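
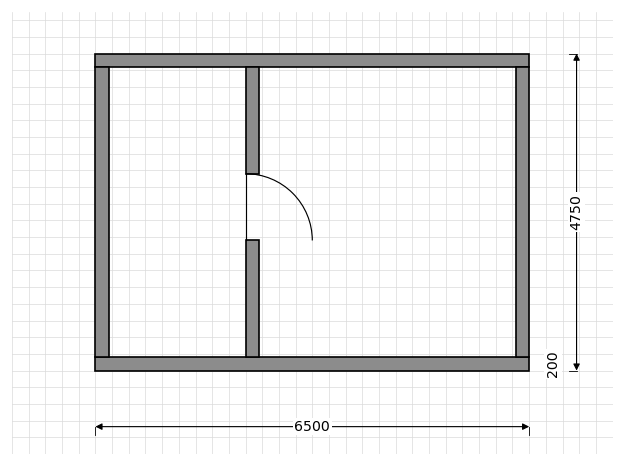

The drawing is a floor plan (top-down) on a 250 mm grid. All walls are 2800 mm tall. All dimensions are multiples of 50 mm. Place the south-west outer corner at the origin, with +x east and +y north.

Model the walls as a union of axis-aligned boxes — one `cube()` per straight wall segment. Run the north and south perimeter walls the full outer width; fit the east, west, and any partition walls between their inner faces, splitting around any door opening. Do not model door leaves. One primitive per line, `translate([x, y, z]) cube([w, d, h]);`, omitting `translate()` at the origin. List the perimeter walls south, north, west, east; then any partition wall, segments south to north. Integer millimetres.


cube([6500, 200, 2800]);
translate([0, 4550, 0]) cube([6500, 200, 2800]);
translate([0, 200, 0]) cube([200, 4350, 2800]);
translate([6300, 200, 0]) cube([200, 4350, 2800]);
translate([2250, 200, 0]) cube([200, 1750, 2800]);
translate([2250, 2950, 0]) cube([200, 1600, 2800]);


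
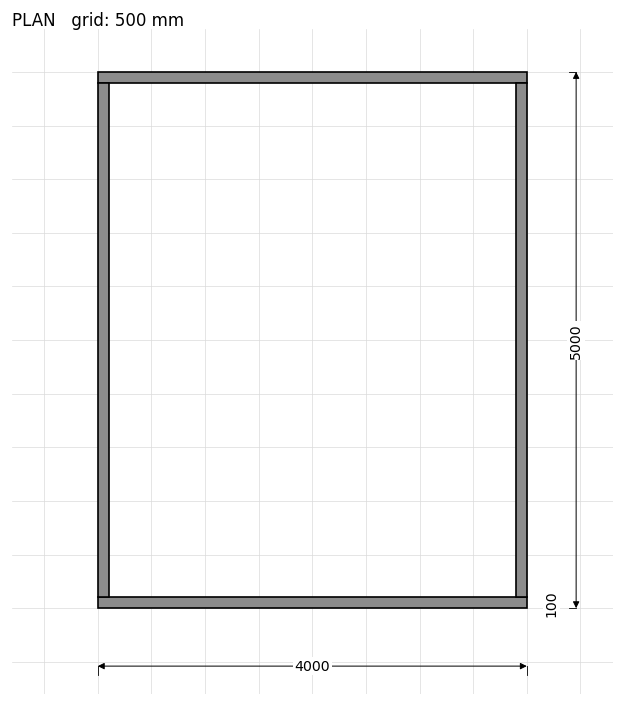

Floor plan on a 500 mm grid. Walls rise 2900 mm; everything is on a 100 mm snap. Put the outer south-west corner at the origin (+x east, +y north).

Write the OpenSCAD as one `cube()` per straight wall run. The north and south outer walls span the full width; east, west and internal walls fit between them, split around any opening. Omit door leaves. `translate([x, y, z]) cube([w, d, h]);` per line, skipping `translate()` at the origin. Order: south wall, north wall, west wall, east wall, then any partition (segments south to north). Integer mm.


cube([4000, 100, 2900]);
translate([0, 4900, 0]) cube([4000, 100, 2900]);
translate([0, 100, 0]) cube([100, 4800, 2900]);
translate([3900, 100, 0]) cube([100, 4800, 2900]);


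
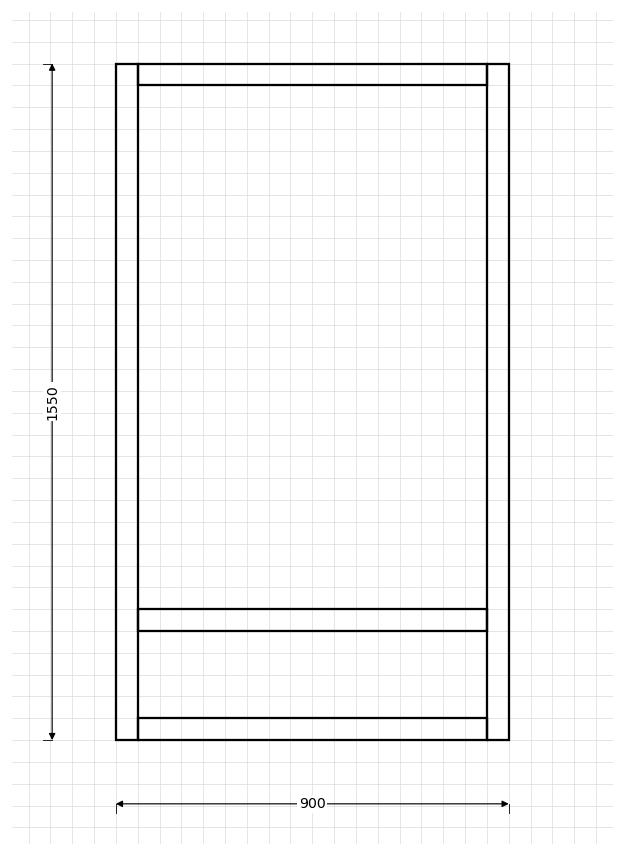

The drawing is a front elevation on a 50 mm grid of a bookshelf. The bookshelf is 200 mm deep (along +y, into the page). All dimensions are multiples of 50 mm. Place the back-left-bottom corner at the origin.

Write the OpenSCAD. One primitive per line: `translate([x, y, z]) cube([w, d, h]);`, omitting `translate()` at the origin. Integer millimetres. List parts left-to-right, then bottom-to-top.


cube([50, 200, 1550]);
translate([50, 0, 0]) cube([800, 200, 50]);
translate([50, 0, 250]) cube([800, 200, 50]);
translate([50, 0, 1500]) cube([800, 200, 50]);
translate([850, 0, 0]) cube([50, 200, 1550]);


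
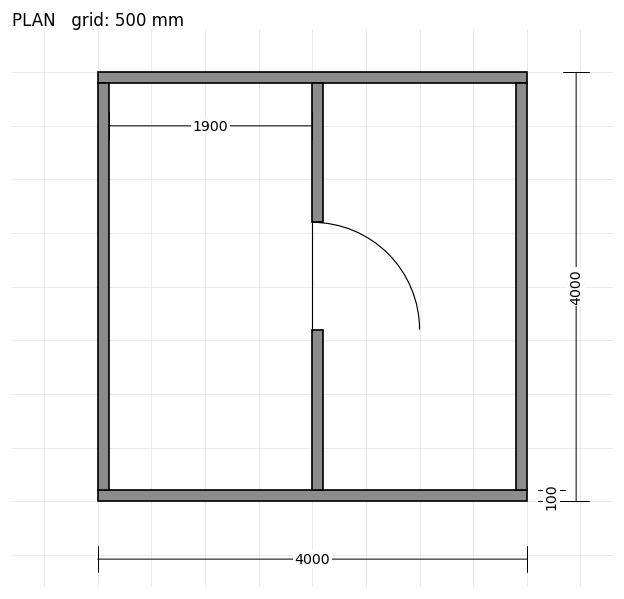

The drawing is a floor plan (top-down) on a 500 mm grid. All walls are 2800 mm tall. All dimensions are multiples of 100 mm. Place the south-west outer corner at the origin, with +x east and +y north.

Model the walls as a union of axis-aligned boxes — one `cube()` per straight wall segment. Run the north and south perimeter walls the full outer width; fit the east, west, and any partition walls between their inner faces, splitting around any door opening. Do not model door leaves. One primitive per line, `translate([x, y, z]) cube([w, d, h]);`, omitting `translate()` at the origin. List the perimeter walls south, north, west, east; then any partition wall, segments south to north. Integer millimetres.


cube([4000, 100, 2800]);
translate([0, 3900, 0]) cube([4000, 100, 2800]);
translate([0, 100, 0]) cube([100, 3800, 2800]);
translate([3900, 100, 0]) cube([100, 3800, 2800]);
translate([2000, 100, 0]) cube([100, 1500, 2800]);
translate([2000, 2600, 0]) cube([100, 1300, 2800]);


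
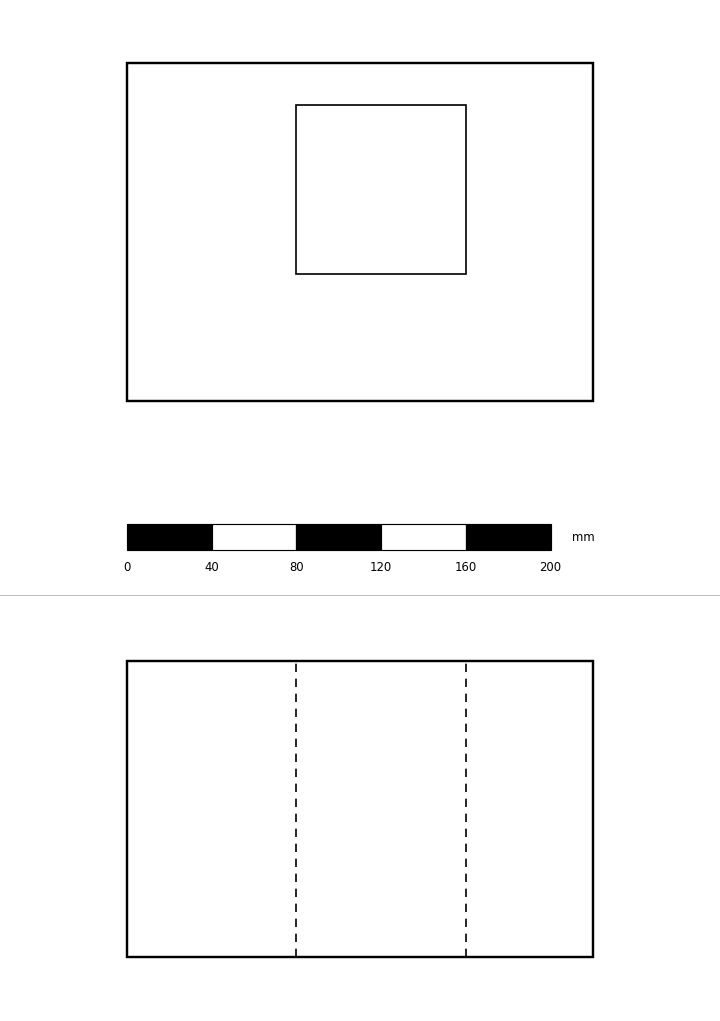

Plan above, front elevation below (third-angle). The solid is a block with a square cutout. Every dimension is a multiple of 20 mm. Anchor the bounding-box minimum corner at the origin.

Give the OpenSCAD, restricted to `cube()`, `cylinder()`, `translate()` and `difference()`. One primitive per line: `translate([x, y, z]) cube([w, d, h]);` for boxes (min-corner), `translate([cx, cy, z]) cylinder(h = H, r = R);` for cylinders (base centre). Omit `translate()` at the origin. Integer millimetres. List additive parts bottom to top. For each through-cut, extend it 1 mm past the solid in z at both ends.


difference() {
  cube([220, 160, 140]);
  translate([80, 60, -1]) cube([80, 80, 142]);
}


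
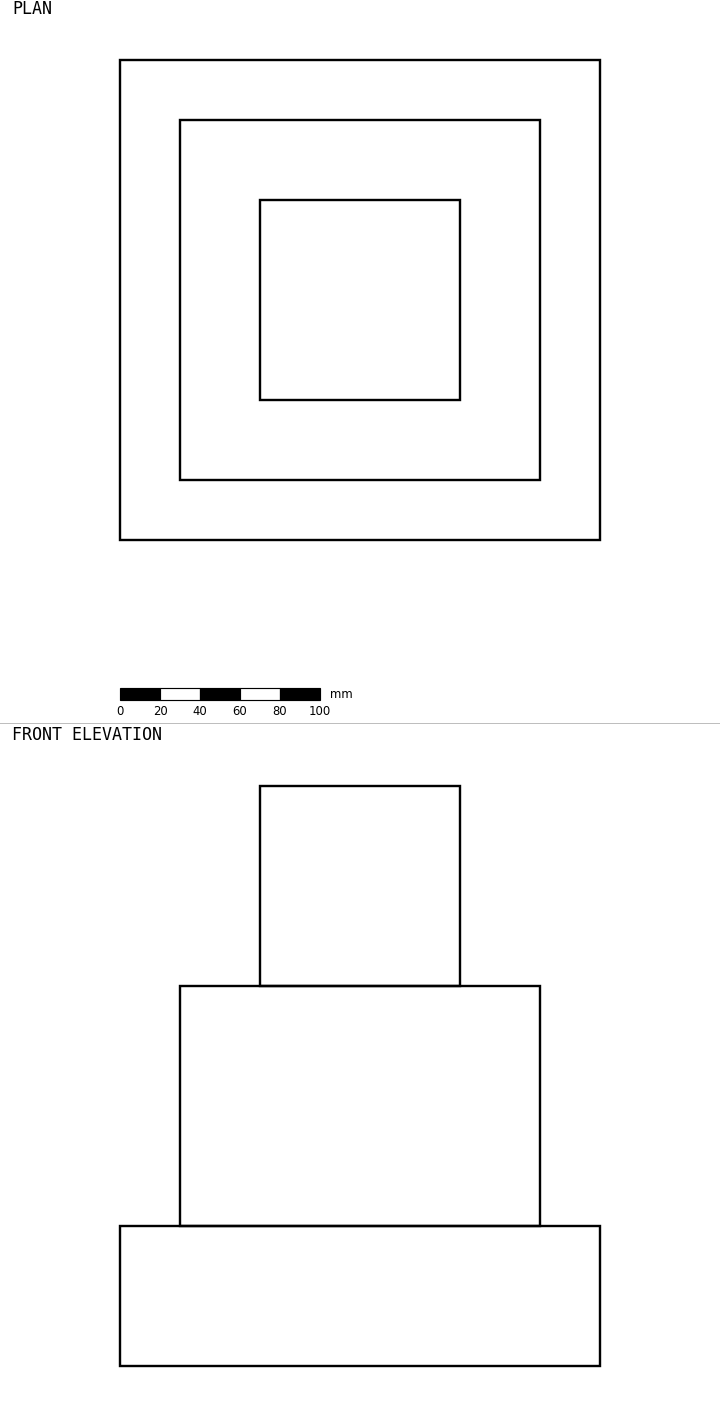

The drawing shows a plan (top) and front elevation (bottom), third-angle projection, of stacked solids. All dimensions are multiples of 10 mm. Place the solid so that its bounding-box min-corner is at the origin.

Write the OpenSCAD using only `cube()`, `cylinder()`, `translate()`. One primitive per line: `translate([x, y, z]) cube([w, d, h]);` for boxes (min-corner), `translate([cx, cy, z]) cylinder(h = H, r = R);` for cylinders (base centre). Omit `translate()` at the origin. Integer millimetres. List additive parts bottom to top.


cube([240, 240, 70]);
translate([30, 30, 70]) cube([180, 180, 120]);
translate([70, 70, 190]) cube([100, 100, 100]);


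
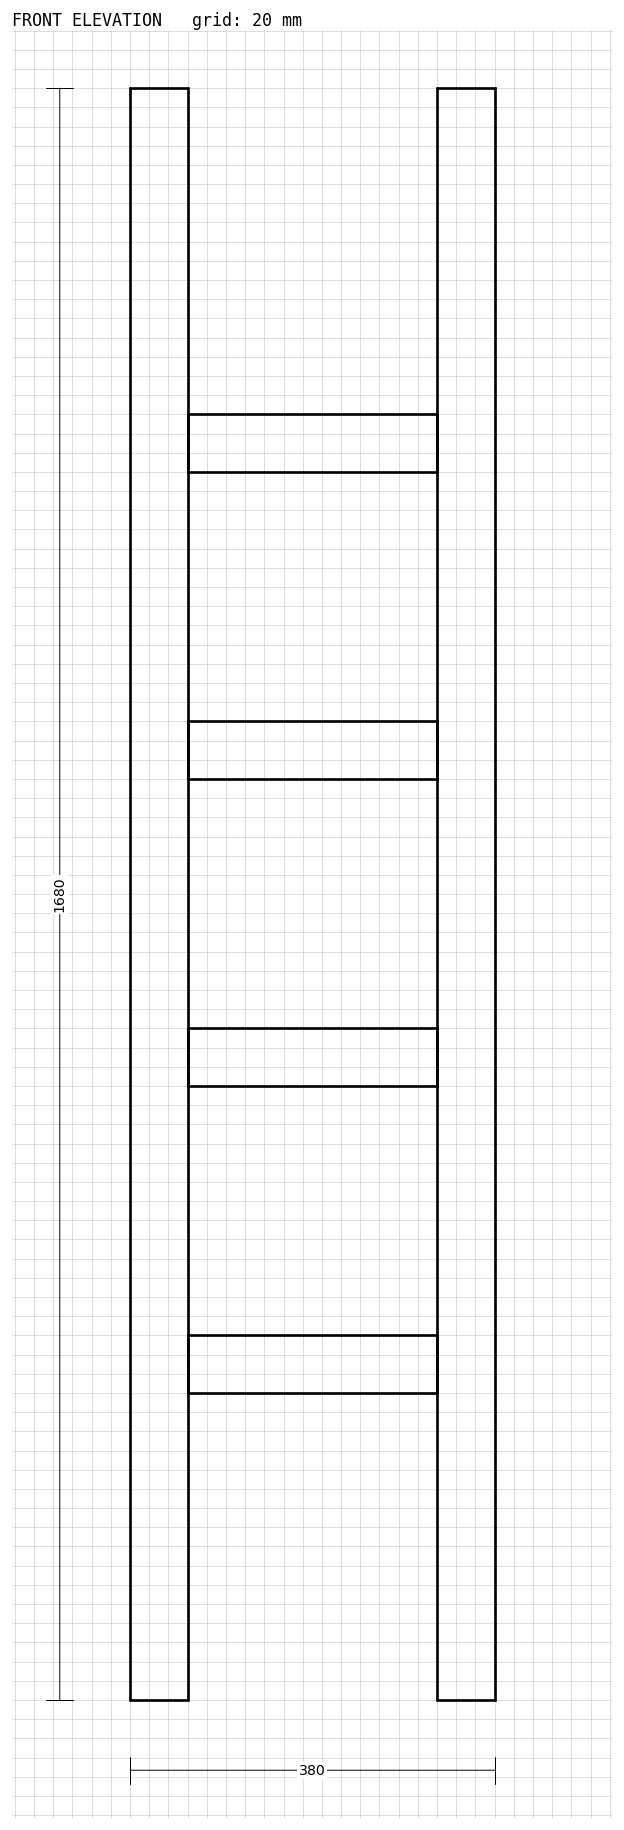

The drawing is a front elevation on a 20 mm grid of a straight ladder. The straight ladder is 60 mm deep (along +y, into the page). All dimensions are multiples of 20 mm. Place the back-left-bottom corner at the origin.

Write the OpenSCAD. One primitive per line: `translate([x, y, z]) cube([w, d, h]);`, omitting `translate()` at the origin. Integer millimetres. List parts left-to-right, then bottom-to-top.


cube([60, 60, 1680]);
translate([60, 0, 320]) cube([260, 60, 60]);
translate([60, 0, 640]) cube([260, 60, 60]);
translate([60, 0, 960]) cube([260, 60, 60]);
translate([60, 0, 1280]) cube([260, 60, 60]);
translate([320, 0, 0]) cube([60, 60, 1680]);


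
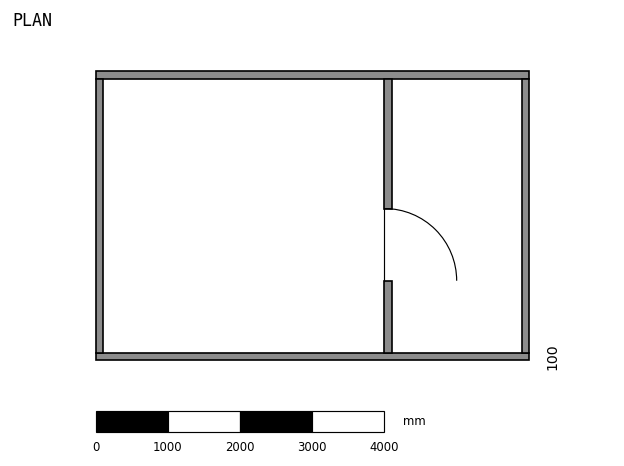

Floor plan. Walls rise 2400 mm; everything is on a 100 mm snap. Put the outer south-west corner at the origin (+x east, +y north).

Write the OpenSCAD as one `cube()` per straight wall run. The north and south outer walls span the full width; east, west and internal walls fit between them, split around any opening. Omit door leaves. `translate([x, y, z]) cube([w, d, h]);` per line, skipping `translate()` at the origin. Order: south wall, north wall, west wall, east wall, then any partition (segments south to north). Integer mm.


cube([6000, 100, 2400]);
translate([0, 3900, 0]) cube([6000, 100, 2400]);
translate([0, 100, 0]) cube([100, 3800, 2400]);
translate([5900, 100, 0]) cube([100, 3800, 2400]);
translate([4000, 100, 0]) cube([100, 1000, 2400]);
translate([4000, 2100, 0]) cube([100, 1800, 2400]);


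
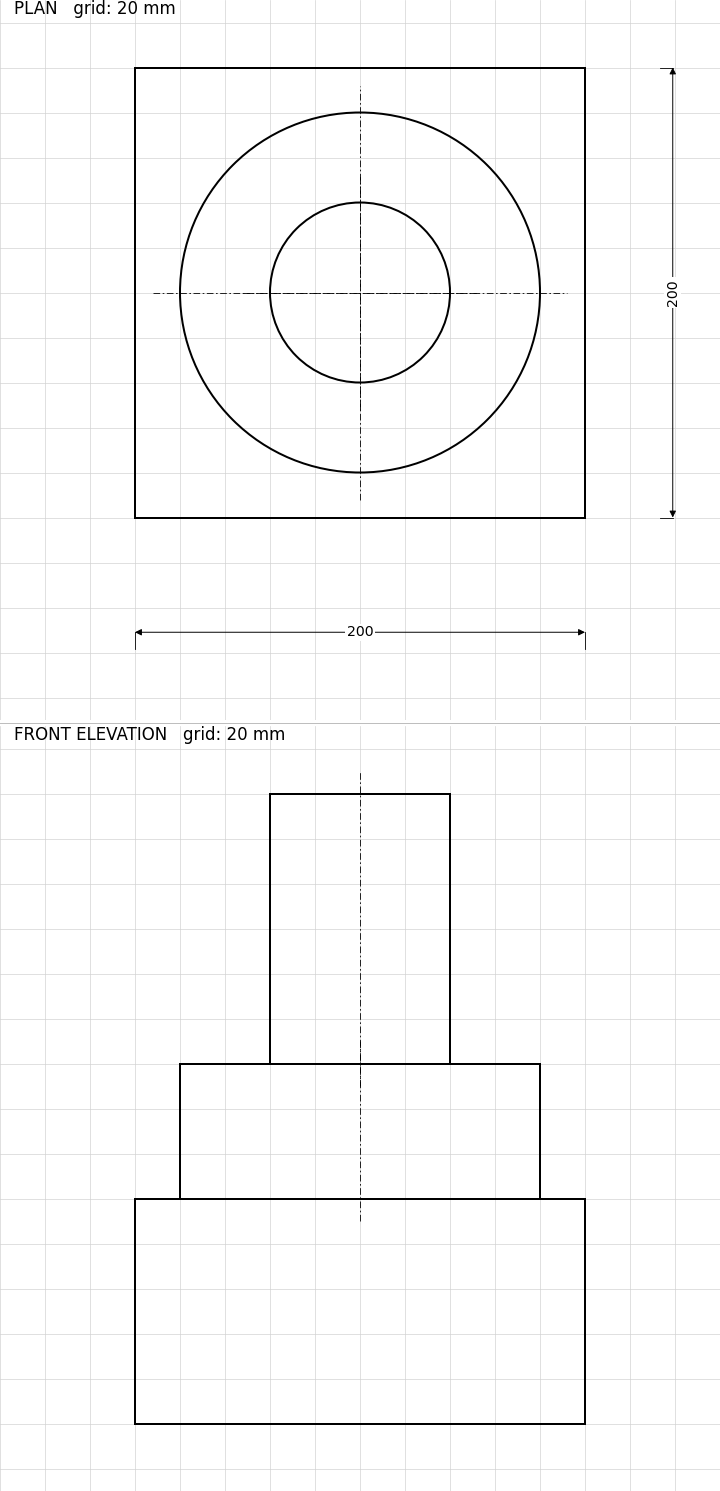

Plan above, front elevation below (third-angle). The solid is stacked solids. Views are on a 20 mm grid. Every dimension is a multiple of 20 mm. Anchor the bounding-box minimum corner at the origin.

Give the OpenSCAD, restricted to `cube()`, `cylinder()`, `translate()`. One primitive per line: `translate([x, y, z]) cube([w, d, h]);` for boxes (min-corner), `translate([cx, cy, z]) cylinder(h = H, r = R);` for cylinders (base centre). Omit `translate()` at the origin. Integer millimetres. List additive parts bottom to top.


cube([200, 200, 100]);
translate([100, 100, 100]) cylinder(h = 60, r = 80);
translate([100, 100, 160]) cylinder(h = 120, r = 40);


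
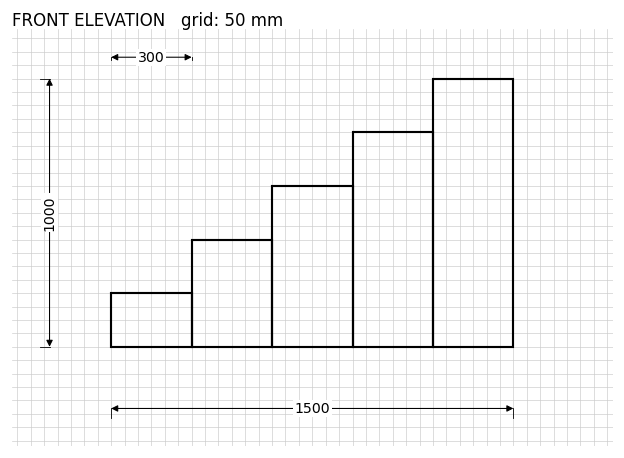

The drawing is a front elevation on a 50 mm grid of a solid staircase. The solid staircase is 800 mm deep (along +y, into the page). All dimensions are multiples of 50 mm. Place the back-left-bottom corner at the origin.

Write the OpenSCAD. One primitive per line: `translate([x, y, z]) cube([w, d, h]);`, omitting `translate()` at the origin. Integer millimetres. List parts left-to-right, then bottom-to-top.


cube([300, 800, 200]);
translate([300, 0, 0]) cube([300, 800, 400]);
translate([600, 0, 0]) cube([300, 800, 600]);
translate([900, 0, 0]) cube([300, 800, 800]);
translate([1200, 0, 0]) cube([300, 800, 1000]);


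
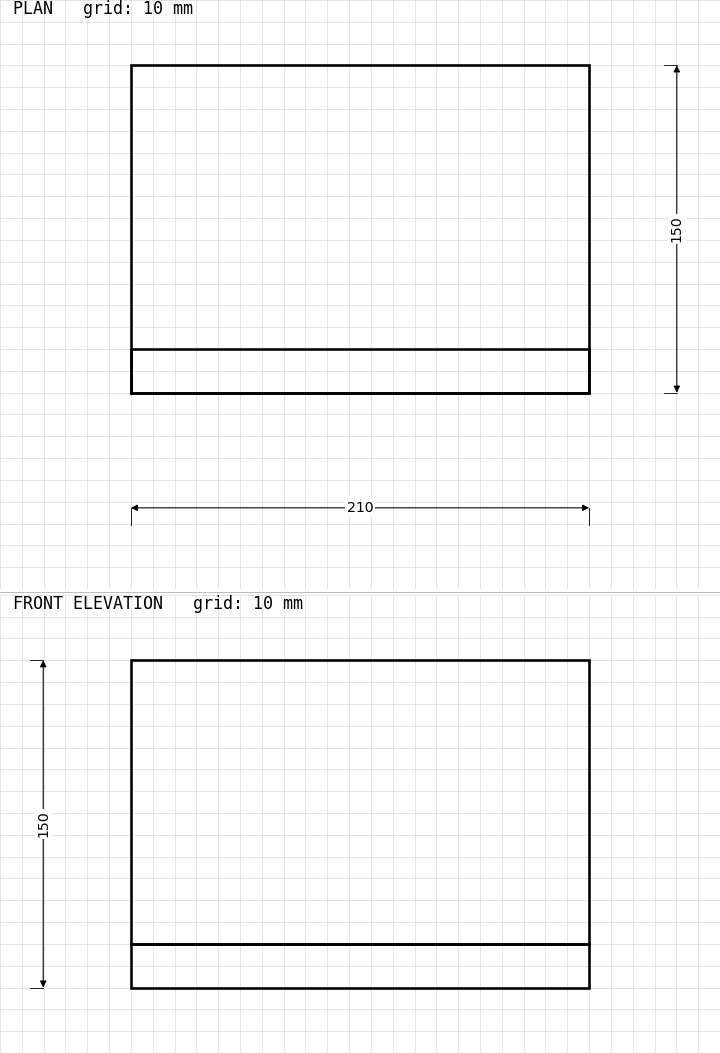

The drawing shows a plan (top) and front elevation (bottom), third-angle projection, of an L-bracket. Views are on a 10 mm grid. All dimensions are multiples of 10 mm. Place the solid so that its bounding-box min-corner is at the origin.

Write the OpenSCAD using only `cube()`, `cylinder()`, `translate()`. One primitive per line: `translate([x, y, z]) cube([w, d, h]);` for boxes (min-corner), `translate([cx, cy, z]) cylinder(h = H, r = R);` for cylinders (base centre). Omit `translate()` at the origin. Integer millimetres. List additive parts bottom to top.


cube([210, 150, 20]);
translate([0, 0, 20]) cube([210, 20, 130]);


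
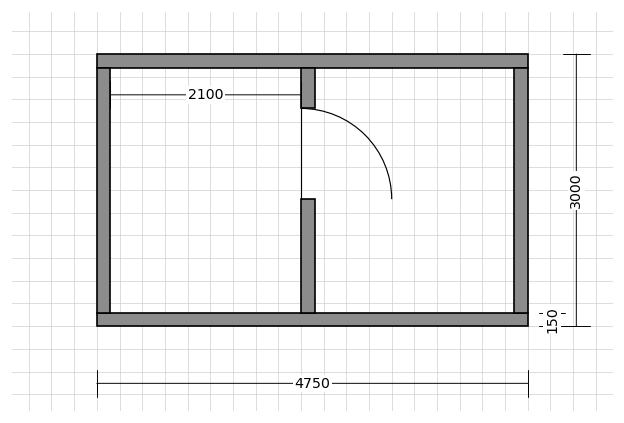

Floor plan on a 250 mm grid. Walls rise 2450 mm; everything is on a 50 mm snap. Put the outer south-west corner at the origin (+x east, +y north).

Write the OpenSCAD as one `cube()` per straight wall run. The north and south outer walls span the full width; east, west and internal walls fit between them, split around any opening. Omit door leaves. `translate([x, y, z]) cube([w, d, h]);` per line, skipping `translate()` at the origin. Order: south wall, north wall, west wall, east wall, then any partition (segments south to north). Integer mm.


cube([4750, 150, 2450]);
translate([0, 2850, 0]) cube([4750, 150, 2450]);
translate([0, 150, 0]) cube([150, 2700, 2450]);
translate([4600, 150, 0]) cube([150, 2700, 2450]);
translate([2250, 150, 0]) cube([150, 1250, 2450]);
translate([2250, 2400, 0]) cube([150, 450, 2450]);


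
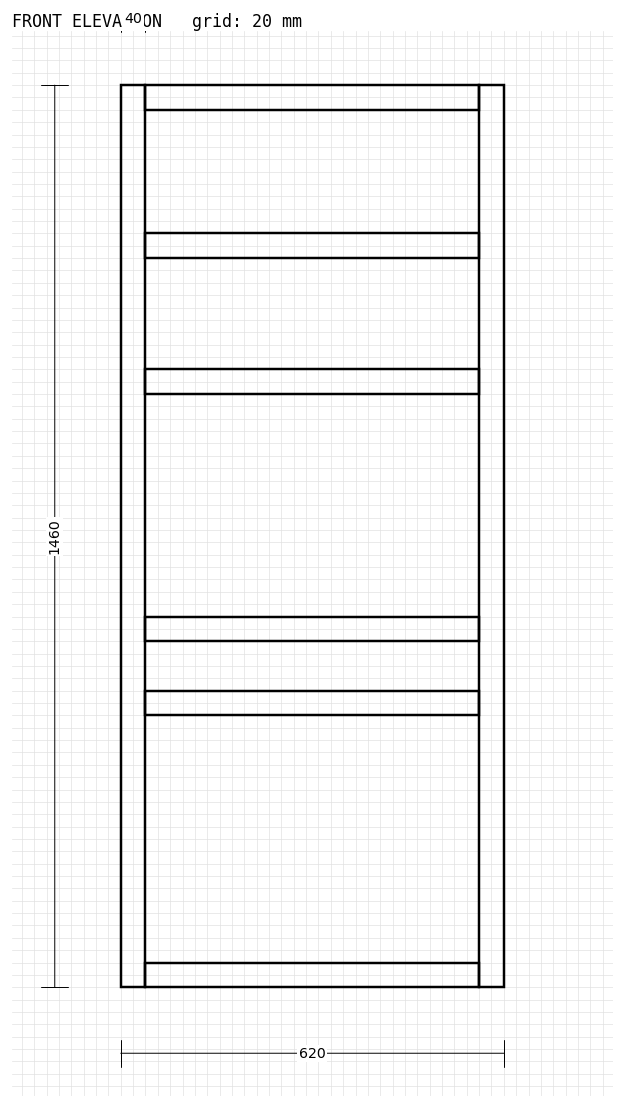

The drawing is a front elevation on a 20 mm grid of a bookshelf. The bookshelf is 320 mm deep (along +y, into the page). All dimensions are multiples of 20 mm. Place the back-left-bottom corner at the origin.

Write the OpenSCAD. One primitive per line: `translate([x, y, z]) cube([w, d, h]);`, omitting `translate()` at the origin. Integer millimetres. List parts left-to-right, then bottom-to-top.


cube([40, 320, 1460]);
translate([40, 0, 0]) cube([540, 320, 40]);
translate([40, 0, 440]) cube([540, 320, 40]);
translate([40, 0, 560]) cube([540, 320, 40]);
translate([40, 0, 960]) cube([540, 320, 40]);
translate([40, 0, 1180]) cube([540, 320, 40]);
translate([40, 0, 1420]) cube([540, 320, 40]);
translate([580, 0, 0]) cube([40, 320, 1460]);


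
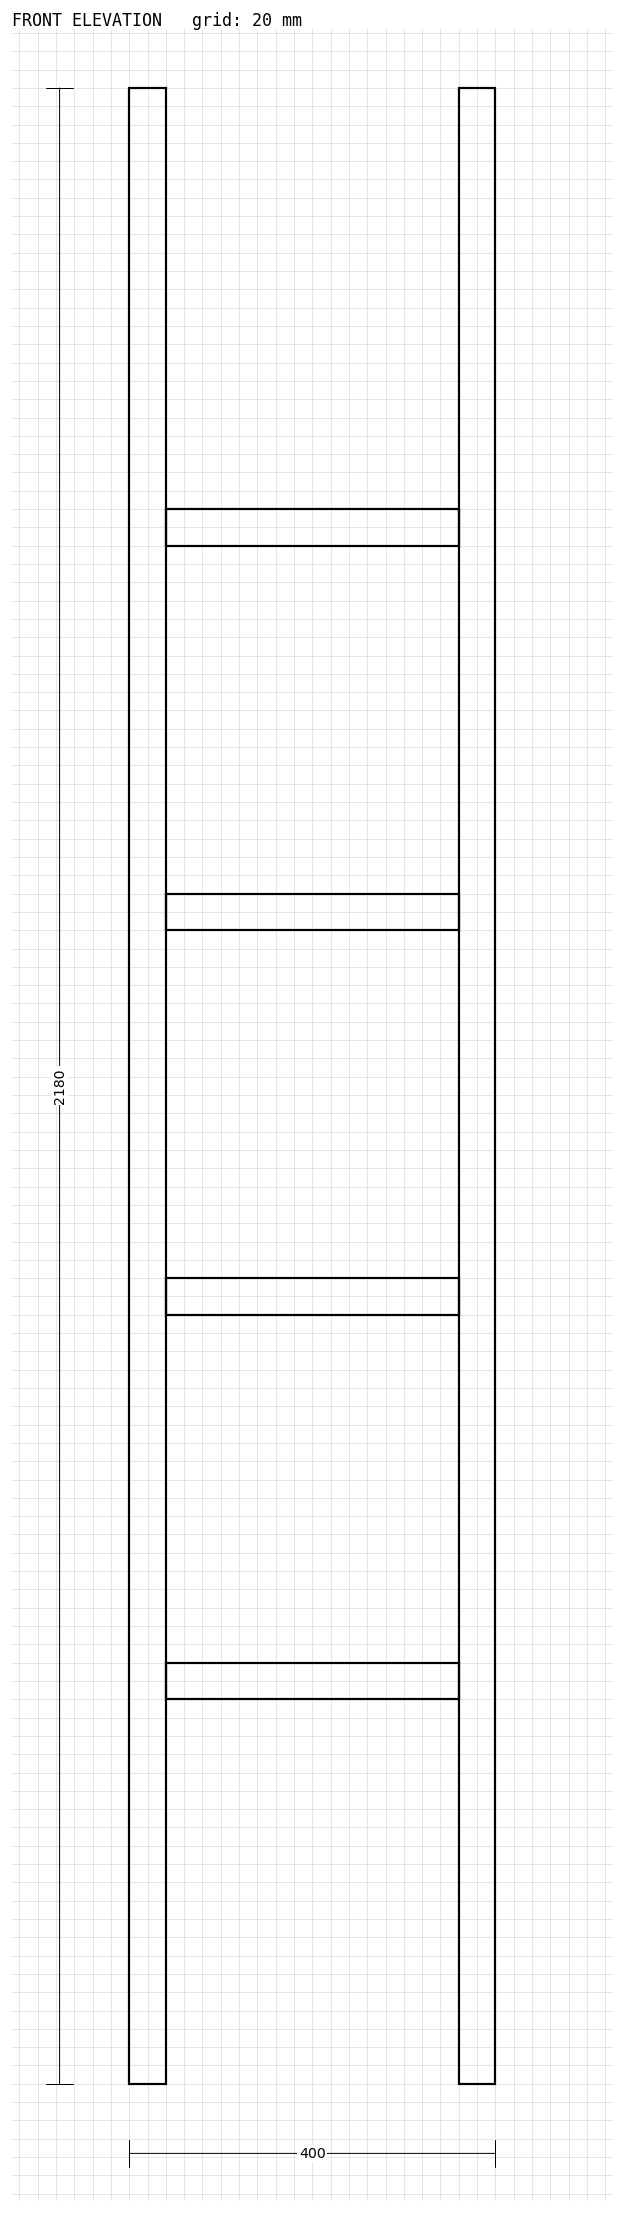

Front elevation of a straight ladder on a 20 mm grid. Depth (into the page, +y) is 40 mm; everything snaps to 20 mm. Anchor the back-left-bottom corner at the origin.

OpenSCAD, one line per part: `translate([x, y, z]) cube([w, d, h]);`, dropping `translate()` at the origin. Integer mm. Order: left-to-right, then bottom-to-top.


cube([40, 40, 2180]);
translate([40, 0, 420]) cube([320, 40, 40]);
translate([40, 0, 840]) cube([320, 40, 40]);
translate([40, 0, 1260]) cube([320, 40, 40]);
translate([40, 0, 1680]) cube([320, 40, 40]);
translate([360, 0, 0]) cube([40, 40, 2180]);


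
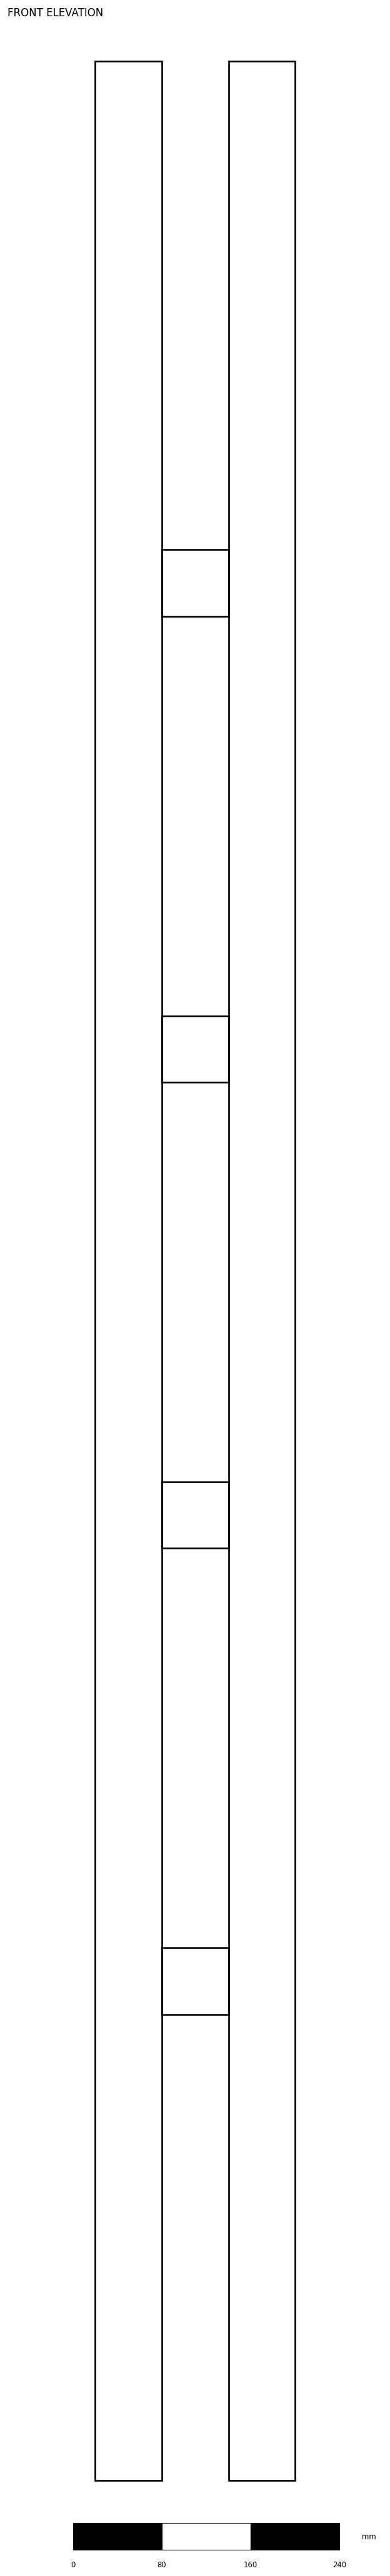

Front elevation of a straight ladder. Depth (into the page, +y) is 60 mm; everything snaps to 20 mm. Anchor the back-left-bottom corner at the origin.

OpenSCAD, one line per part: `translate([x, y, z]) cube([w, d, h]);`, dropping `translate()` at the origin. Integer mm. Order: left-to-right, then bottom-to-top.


cube([60, 60, 2180]);
translate([60, 0, 420]) cube([60, 60, 60]);
translate([60, 0, 840]) cube([60, 60, 60]);
translate([60, 0, 1260]) cube([60, 60, 60]);
translate([60, 0, 1680]) cube([60, 60, 60]);
translate([120, 0, 0]) cube([60, 60, 2180]);


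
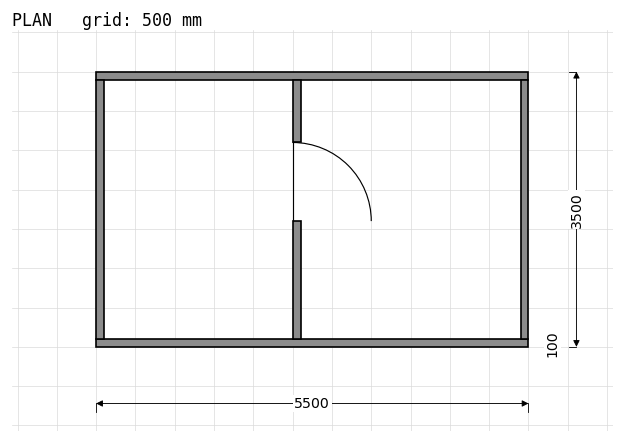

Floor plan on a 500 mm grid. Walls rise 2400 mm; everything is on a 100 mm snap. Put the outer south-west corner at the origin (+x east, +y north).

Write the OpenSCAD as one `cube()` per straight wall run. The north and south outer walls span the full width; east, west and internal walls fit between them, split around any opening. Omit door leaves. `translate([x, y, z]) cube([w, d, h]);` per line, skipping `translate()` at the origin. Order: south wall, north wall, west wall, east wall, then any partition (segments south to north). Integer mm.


cube([5500, 100, 2400]);
translate([0, 3400, 0]) cube([5500, 100, 2400]);
translate([0, 100, 0]) cube([100, 3300, 2400]);
translate([5400, 100, 0]) cube([100, 3300, 2400]);
translate([2500, 100, 0]) cube([100, 1500, 2400]);
translate([2500, 2600, 0]) cube([100, 800, 2400]);


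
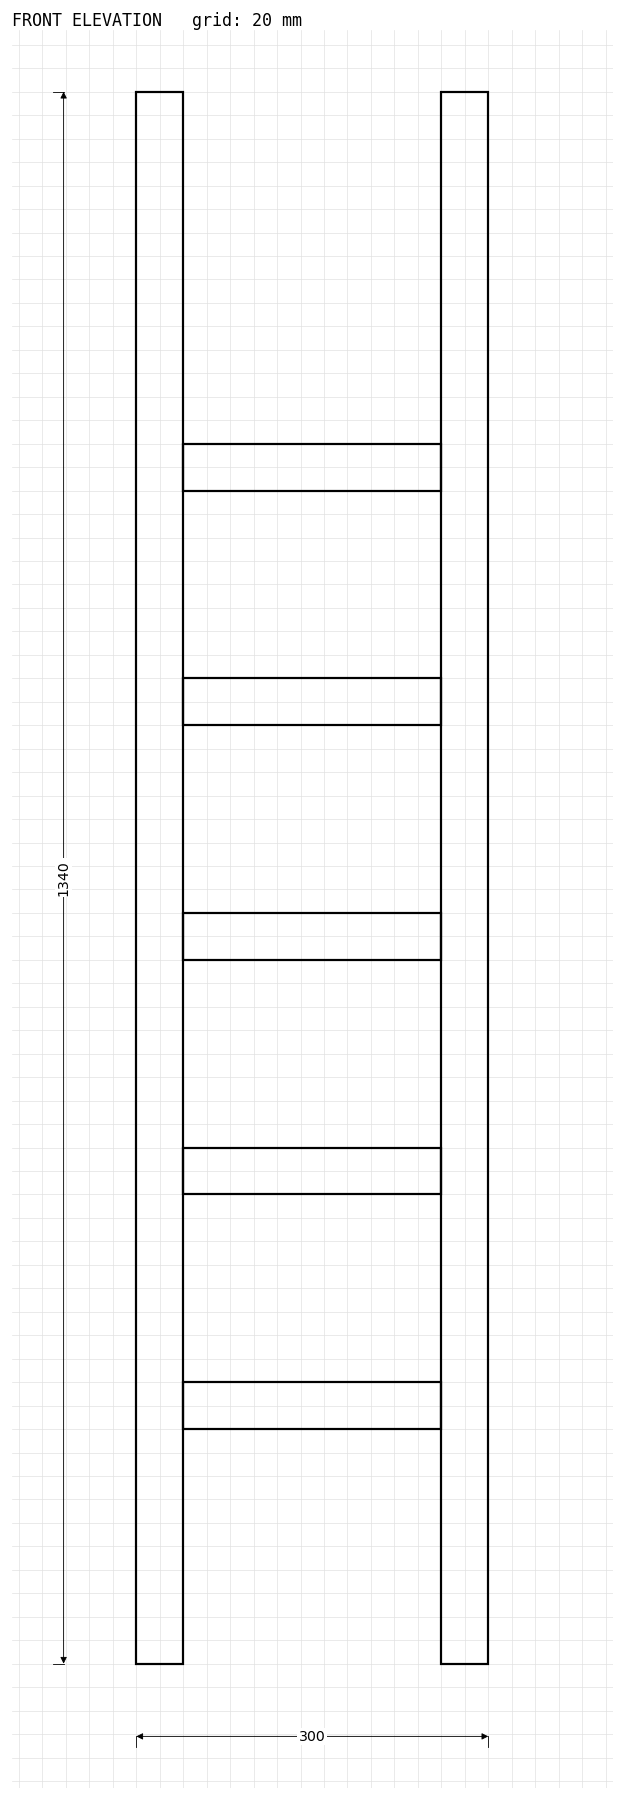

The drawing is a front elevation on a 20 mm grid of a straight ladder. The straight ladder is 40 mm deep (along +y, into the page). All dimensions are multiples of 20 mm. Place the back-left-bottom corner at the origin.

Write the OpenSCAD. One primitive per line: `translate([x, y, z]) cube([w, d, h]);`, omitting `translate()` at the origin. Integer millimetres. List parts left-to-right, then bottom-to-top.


cube([40, 40, 1340]);
translate([40, 0, 200]) cube([220, 40, 40]);
translate([40, 0, 400]) cube([220, 40, 40]);
translate([40, 0, 600]) cube([220, 40, 40]);
translate([40, 0, 800]) cube([220, 40, 40]);
translate([40, 0, 1000]) cube([220, 40, 40]);
translate([260, 0, 0]) cube([40, 40, 1340]);


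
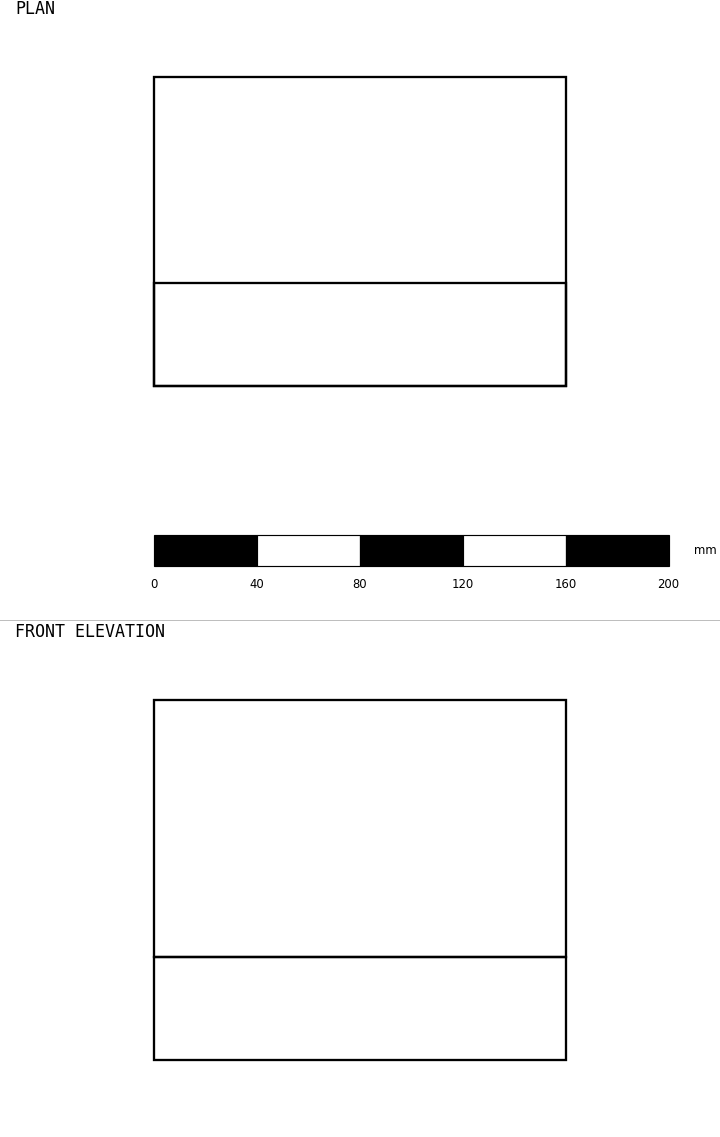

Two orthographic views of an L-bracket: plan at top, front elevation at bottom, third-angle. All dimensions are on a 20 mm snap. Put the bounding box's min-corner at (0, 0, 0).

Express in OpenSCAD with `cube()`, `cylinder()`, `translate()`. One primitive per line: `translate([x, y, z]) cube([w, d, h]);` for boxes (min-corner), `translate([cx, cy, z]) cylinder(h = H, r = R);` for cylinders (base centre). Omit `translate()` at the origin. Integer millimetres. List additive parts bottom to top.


cube([160, 120, 40]);
translate([0, 0, 40]) cube([160, 40, 100]);


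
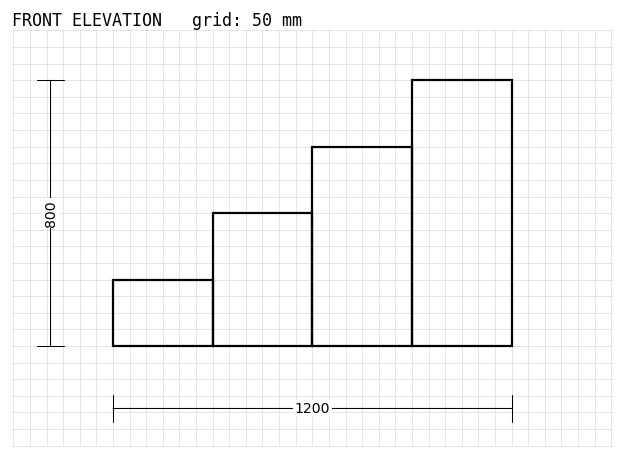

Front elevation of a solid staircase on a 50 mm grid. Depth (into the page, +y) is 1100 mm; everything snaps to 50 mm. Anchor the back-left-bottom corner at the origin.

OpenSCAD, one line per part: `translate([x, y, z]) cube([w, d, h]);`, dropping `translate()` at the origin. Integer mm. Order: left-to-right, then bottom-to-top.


cube([300, 1100, 200]);
translate([300, 0, 0]) cube([300, 1100, 400]);
translate([600, 0, 0]) cube([300, 1100, 600]);
translate([900, 0, 0]) cube([300, 1100, 800]);


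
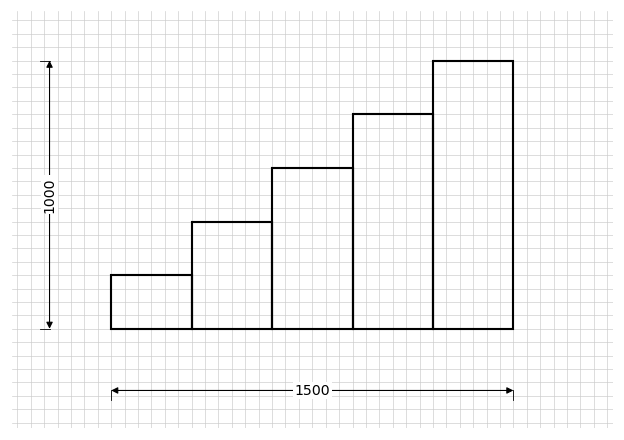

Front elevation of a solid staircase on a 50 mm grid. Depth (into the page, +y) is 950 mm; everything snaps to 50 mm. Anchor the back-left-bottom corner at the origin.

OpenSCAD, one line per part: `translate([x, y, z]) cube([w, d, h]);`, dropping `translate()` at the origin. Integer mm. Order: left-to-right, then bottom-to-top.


cube([300, 950, 200]);
translate([300, 0, 0]) cube([300, 950, 400]);
translate([600, 0, 0]) cube([300, 950, 600]);
translate([900, 0, 0]) cube([300, 950, 800]);
translate([1200, 0, 0]) cube([300, 950, 1000]);


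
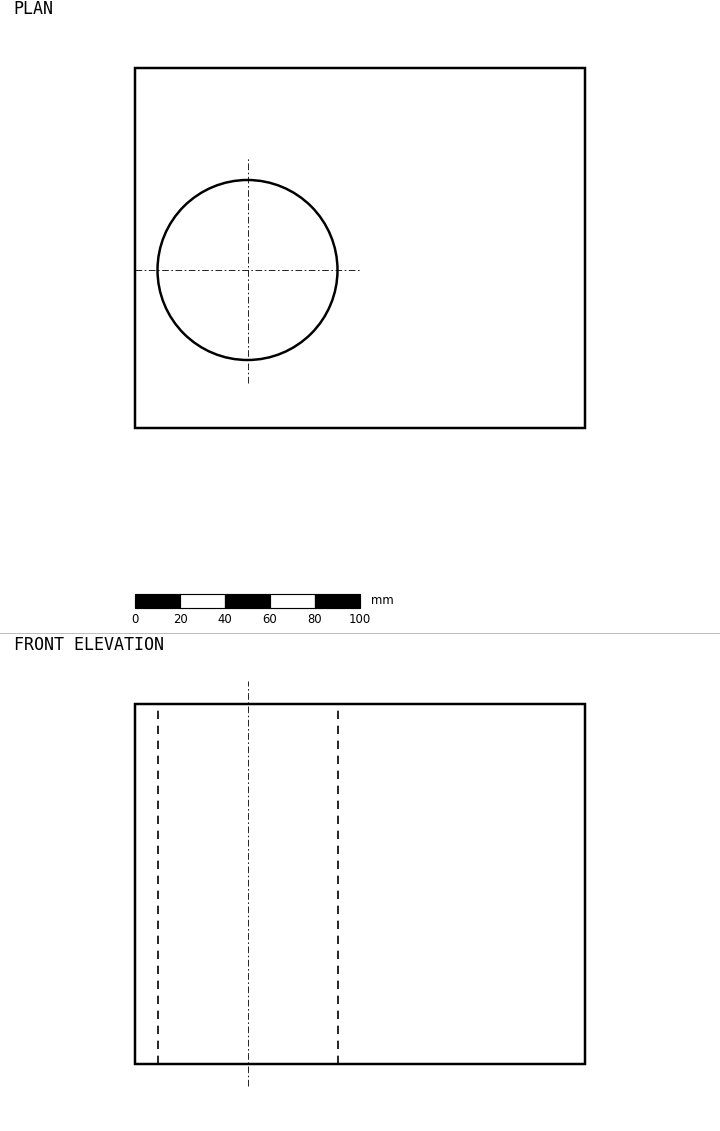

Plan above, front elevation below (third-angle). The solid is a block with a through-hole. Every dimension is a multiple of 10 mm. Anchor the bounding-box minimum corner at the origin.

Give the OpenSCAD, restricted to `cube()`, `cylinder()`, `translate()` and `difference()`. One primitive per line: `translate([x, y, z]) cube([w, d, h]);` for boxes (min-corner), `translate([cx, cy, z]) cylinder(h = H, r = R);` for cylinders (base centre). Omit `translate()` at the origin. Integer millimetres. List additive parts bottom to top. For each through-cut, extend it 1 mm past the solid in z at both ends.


difference() {
  cube([200, 160, 160]);
  translate([50, 70, -1]) cylinder(h = 162, r = 40);
}


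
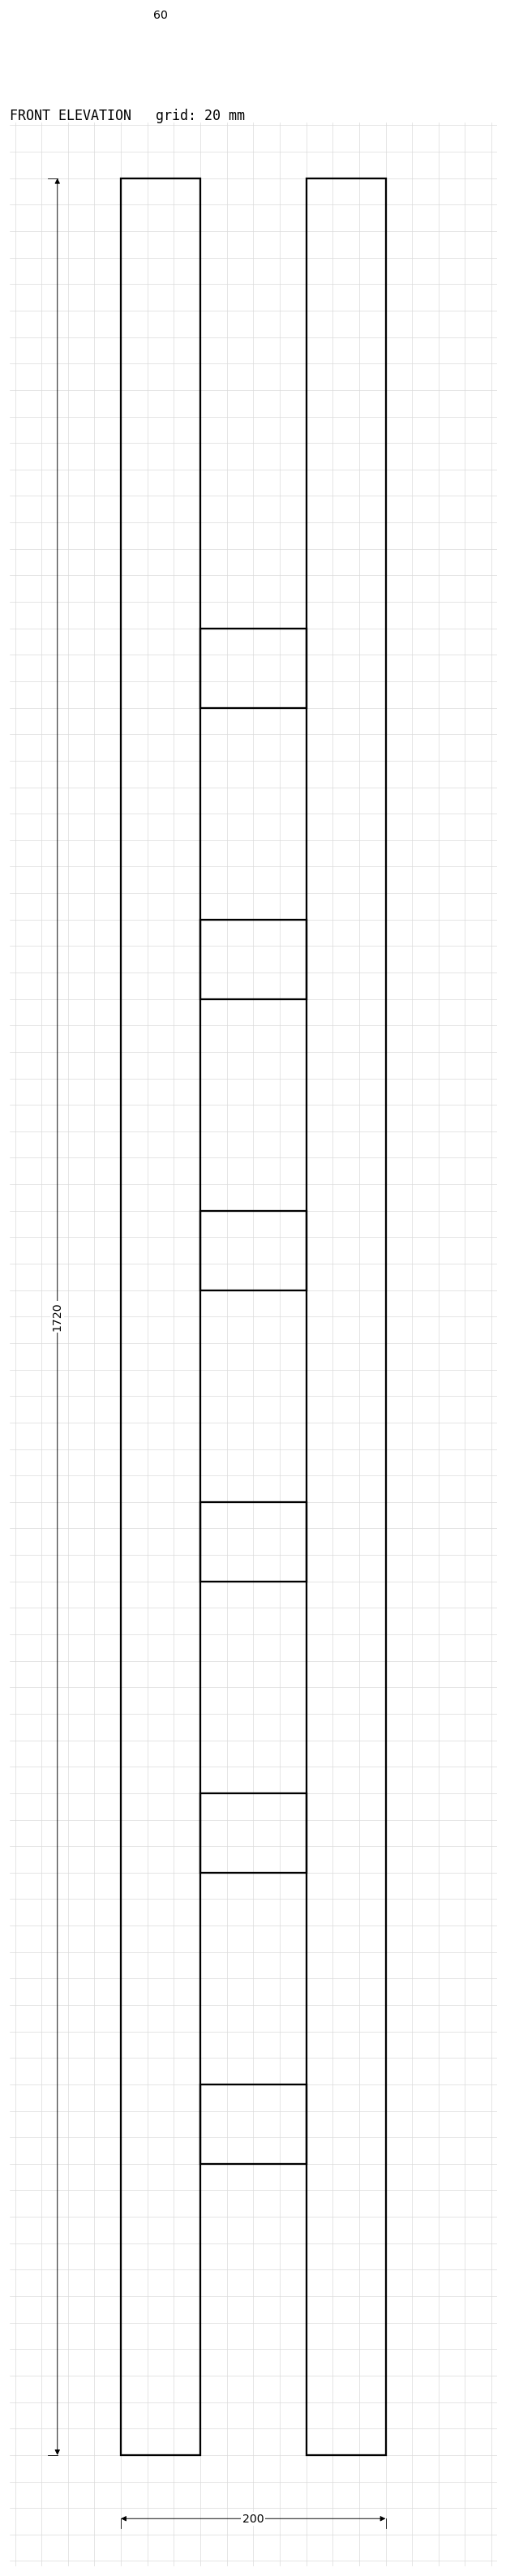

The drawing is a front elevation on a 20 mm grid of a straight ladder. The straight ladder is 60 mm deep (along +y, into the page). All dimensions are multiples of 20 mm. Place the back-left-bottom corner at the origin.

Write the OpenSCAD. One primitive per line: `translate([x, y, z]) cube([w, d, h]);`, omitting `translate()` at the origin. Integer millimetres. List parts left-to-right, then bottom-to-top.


cube([60, 60, 1720]);
translate([60, 0, 220]) cube([80, 60, 60]);
translate([60, 0, 440]) cube([80, 60, 60]);
translate([60, 0, 660]) cube([80, 60, 60]);
translate([60, 0, 880]) cube([80, 60, 60]);
translate([60, 0, 1100]) cube([80, 60, 60]);
translate([60, 0, 1320]) cube([80, 60, 60]);
translate([140, 0, 0]) cube([60, 60, 1720]);


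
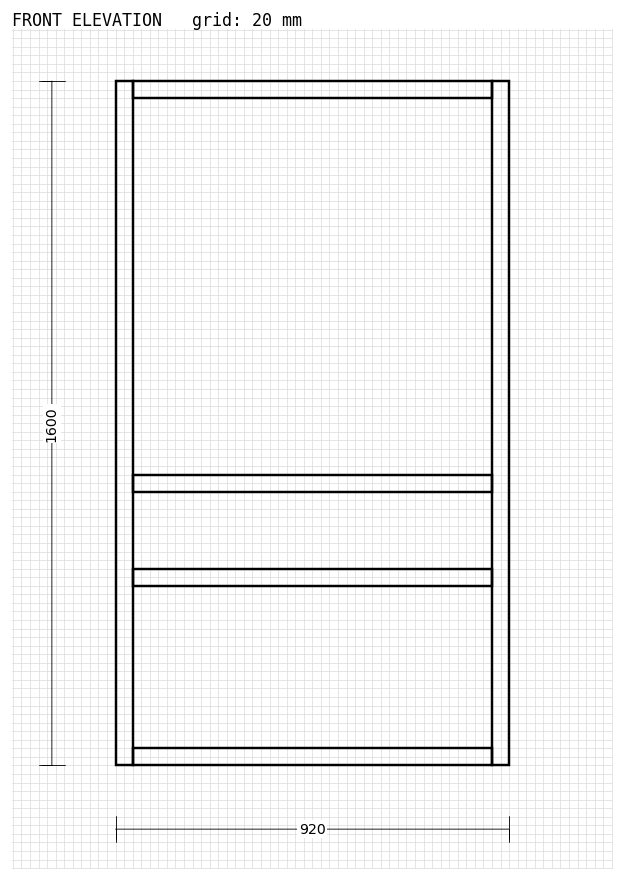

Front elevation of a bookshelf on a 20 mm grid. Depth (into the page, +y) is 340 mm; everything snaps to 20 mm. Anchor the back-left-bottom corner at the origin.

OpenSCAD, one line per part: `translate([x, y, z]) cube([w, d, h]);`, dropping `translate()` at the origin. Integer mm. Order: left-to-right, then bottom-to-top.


cube([40, 340, 1600]);
translate([40, 0, 0]) cube([840, 340, 40]);
translate([40, 0, 420]) cube([840, 340, 40]);
translate([40, 0, 640]) cube([840, 340, 40]);
translate([40, 0, 1560]) cube([840, 340, 40]);
translate([880, 0, 0]) cube([40, 340, 1600]);


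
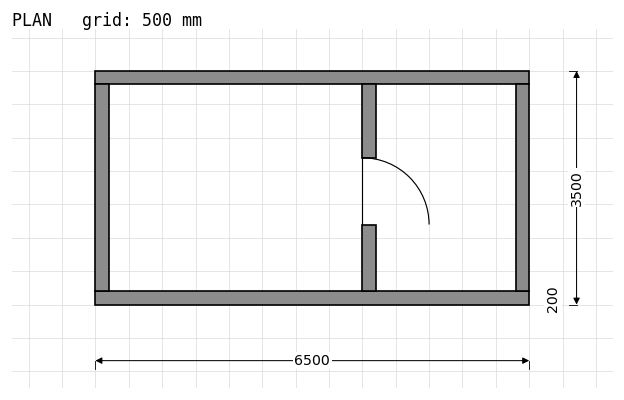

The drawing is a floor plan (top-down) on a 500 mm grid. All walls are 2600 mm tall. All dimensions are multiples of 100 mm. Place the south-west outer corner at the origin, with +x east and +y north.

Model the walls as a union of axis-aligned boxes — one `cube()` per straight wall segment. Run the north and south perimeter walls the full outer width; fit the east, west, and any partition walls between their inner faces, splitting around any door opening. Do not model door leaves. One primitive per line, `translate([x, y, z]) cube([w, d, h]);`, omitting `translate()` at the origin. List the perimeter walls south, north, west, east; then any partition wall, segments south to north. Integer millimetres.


cube([6500, 200, 2600]);
translate([0, 3300, 0]) cube([6500, 200, 2600]);
translate([0, 200, 0]) cube([200, 3100, 2600]);
translate([6300, 200, 0]) cube([200, 3100, 2600]);
translate([4000, 200, 0]) cube([200, 1000, 2600]);
translate([4000, 2200, 0]) cube([200, 1100, 2600]);


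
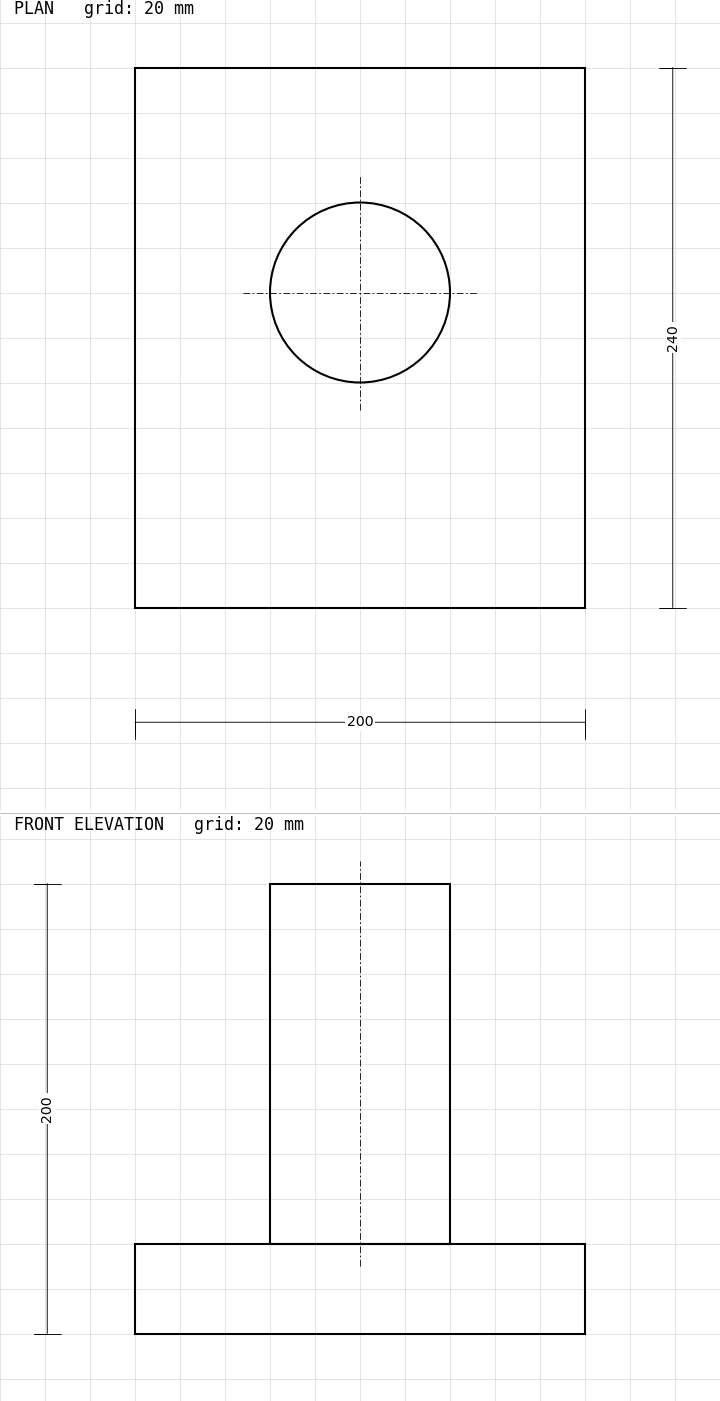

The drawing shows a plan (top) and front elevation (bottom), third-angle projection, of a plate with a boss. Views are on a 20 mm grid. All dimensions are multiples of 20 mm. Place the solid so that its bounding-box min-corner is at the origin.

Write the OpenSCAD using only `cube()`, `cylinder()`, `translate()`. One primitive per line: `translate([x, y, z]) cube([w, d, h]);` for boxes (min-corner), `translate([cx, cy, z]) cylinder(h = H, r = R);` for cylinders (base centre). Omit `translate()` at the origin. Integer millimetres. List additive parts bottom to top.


cube([200, 240, 40]);
translate([100, 140, 40]) cylinder(h = 160, r = 40);


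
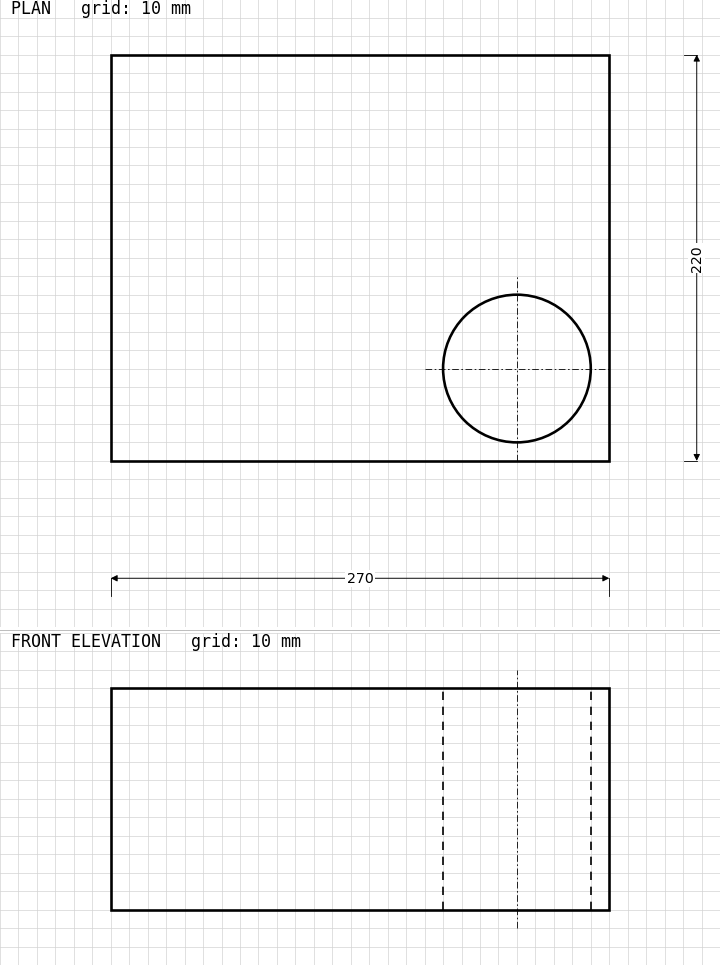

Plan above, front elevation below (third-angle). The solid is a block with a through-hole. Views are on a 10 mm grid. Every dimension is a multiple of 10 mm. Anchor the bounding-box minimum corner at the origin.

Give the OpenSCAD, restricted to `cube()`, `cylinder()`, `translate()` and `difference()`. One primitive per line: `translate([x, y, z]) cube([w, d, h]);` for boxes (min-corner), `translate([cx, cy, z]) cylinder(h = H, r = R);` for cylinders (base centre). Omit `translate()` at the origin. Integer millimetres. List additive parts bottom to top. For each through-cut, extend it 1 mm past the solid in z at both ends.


difference() {
  cube([270, 220, 120]);
  translate([220, 50, -1]) cylinder(h = 122, r = 40);
}


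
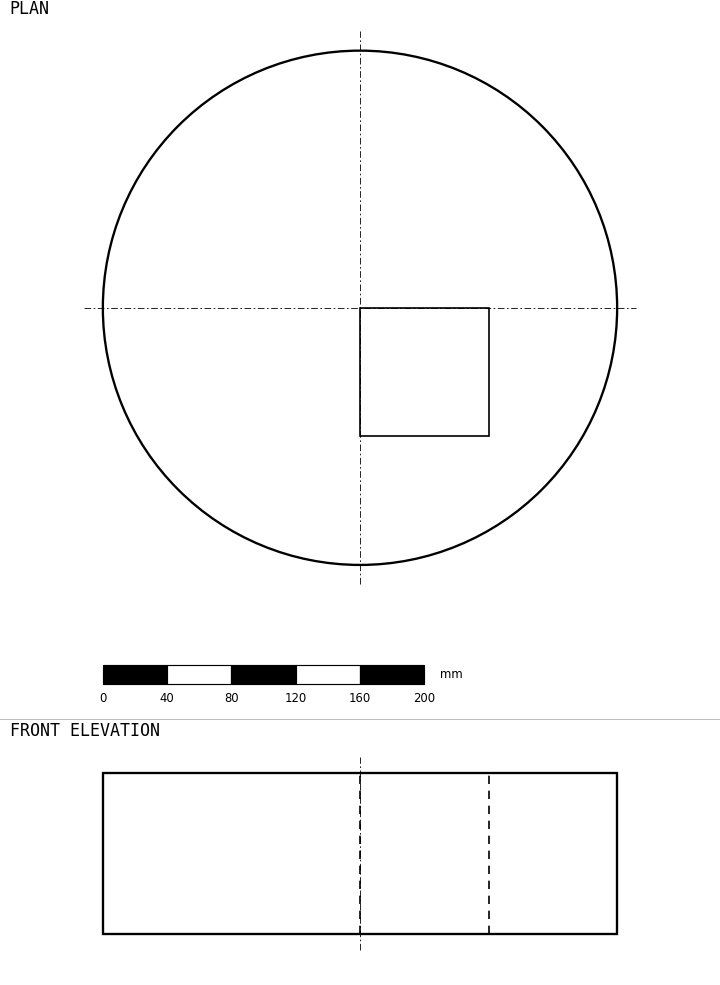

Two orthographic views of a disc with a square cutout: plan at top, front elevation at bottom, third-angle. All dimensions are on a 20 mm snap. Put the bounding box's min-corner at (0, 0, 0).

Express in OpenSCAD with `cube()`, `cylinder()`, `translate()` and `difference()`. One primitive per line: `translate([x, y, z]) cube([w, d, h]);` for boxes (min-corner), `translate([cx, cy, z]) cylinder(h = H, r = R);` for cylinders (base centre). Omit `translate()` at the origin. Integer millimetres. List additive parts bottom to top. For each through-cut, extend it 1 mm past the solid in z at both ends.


difference() {
  translate([160, 160, 0]) cylinder(h = 100, r = 160);
  translate([160, 80, -1]) cube([80, 80, 102]);
}


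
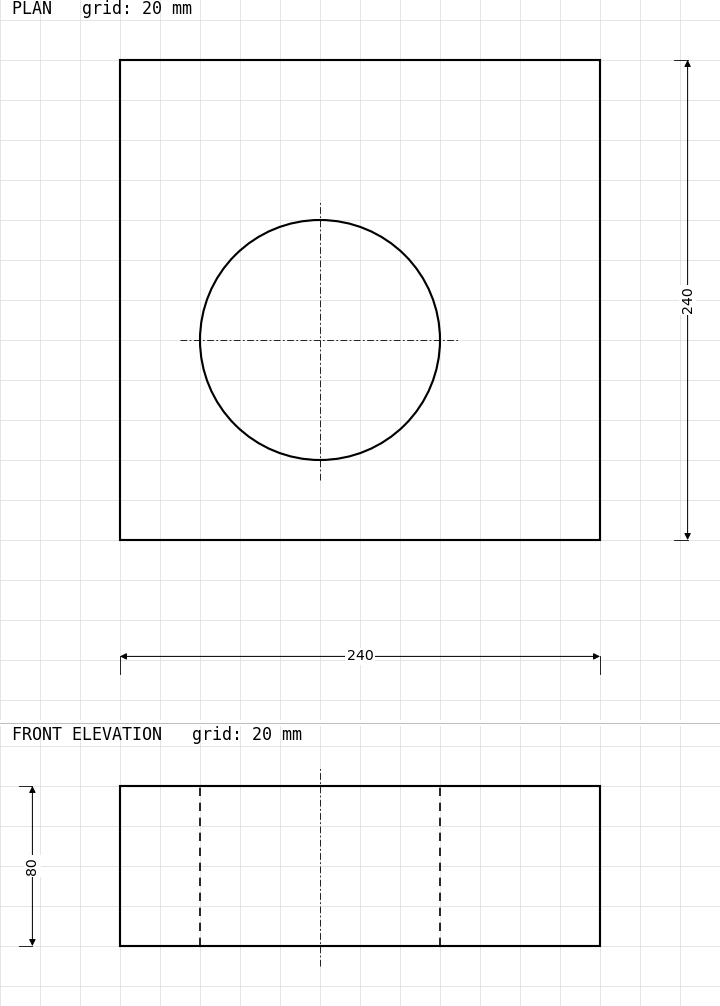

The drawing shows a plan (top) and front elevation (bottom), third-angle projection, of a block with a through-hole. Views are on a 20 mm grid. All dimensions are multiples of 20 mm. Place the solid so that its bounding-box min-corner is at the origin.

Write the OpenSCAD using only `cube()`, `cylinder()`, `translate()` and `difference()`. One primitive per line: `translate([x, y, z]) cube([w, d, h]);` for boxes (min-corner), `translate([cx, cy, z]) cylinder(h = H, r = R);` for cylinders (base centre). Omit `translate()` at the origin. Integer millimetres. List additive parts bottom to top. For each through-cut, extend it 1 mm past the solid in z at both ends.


difference() {
  cube([240, 240, 80]);
  translate([100, 100, -1]) cylinder(h = 82, r = 60);
}


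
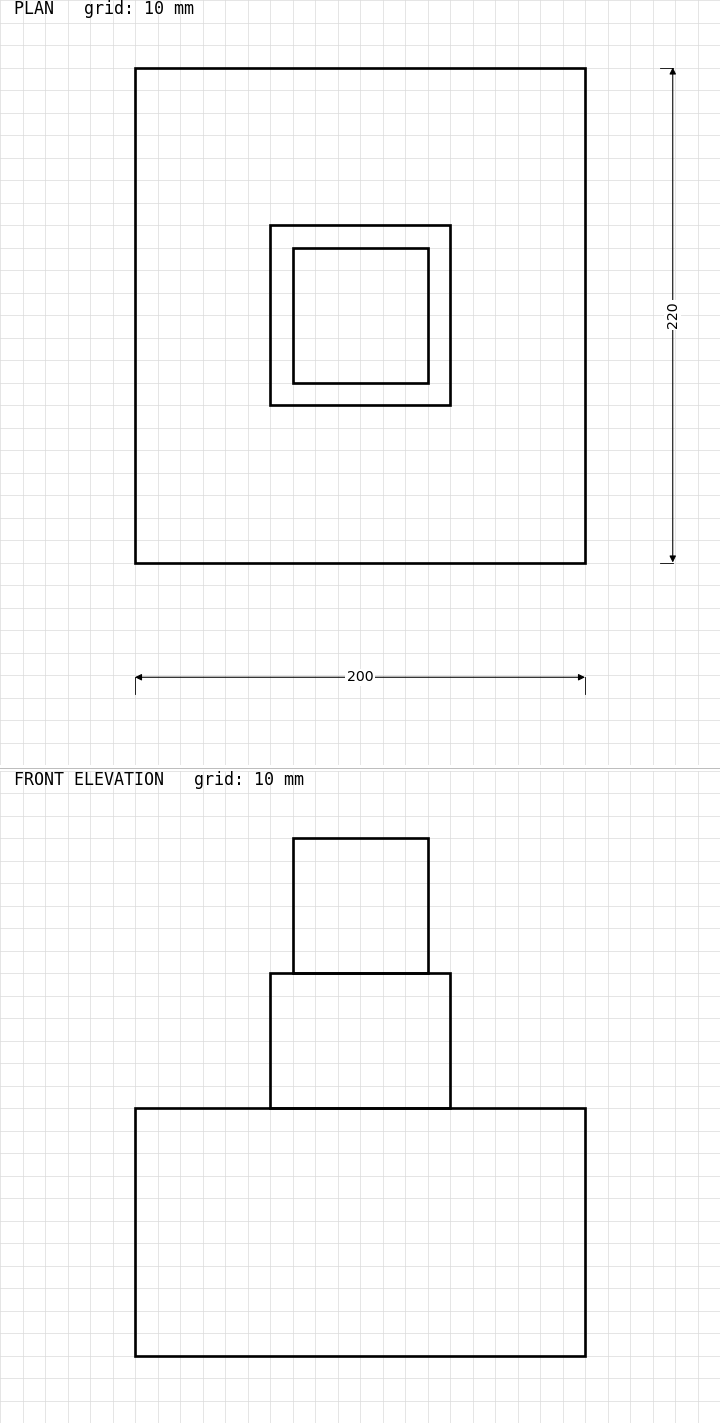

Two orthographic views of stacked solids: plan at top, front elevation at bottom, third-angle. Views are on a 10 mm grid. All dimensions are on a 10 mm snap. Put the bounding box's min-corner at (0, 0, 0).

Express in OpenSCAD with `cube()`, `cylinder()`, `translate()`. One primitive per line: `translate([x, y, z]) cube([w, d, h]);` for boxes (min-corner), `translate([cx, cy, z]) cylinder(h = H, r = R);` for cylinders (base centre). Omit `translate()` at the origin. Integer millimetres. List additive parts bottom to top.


cube([200, 220, 110]);
translate([60, 70, 110]) cube([80, 80, 60]);
translate([70, 80, 170]) cube([60, 60, 60]);


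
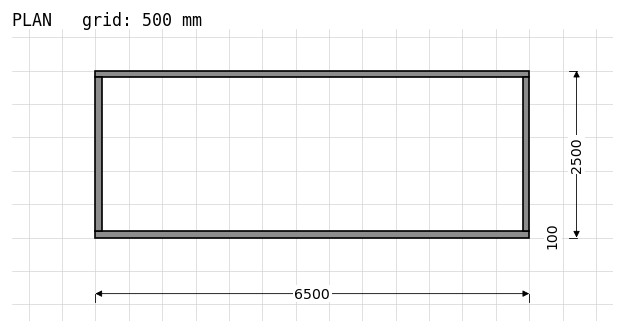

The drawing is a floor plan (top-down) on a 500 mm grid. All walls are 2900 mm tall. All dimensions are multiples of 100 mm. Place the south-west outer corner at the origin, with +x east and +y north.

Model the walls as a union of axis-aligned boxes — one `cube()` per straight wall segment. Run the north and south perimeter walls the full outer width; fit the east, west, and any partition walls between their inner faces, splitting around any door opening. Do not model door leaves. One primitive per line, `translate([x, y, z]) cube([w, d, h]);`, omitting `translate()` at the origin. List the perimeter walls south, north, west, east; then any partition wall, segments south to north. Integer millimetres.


cube([6500, 100, 2900]);
translate([0, 2400, 0]) cube([6500, 100, 2900]);
translate([0, 100, 0]) cube([100, 2300, 2900]);
translate([6400, 100, 0]) cube([100, 2300, 2900]);


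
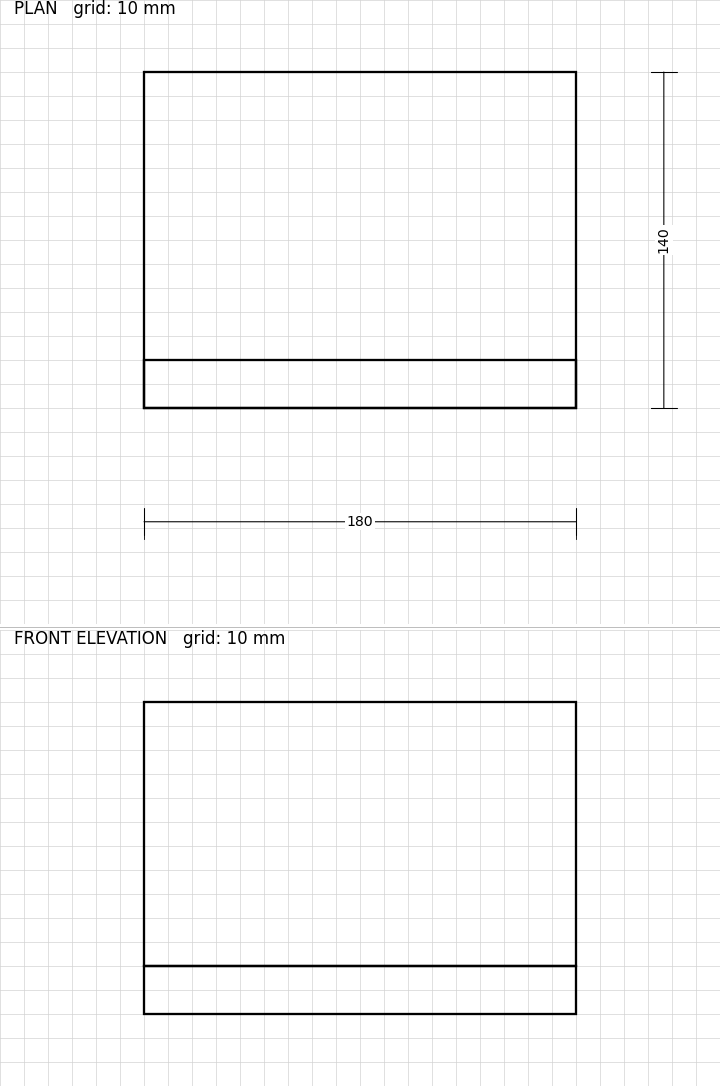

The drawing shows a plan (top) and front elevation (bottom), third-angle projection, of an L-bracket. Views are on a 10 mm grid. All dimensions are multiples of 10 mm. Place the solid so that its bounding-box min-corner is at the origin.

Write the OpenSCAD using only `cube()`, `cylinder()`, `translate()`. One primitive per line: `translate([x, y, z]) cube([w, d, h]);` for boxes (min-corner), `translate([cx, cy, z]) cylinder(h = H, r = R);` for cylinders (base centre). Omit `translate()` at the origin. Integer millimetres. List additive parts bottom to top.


cube([180, 140, 20]);
translate([0, 0, 20]) cube([180, 20, 110]);


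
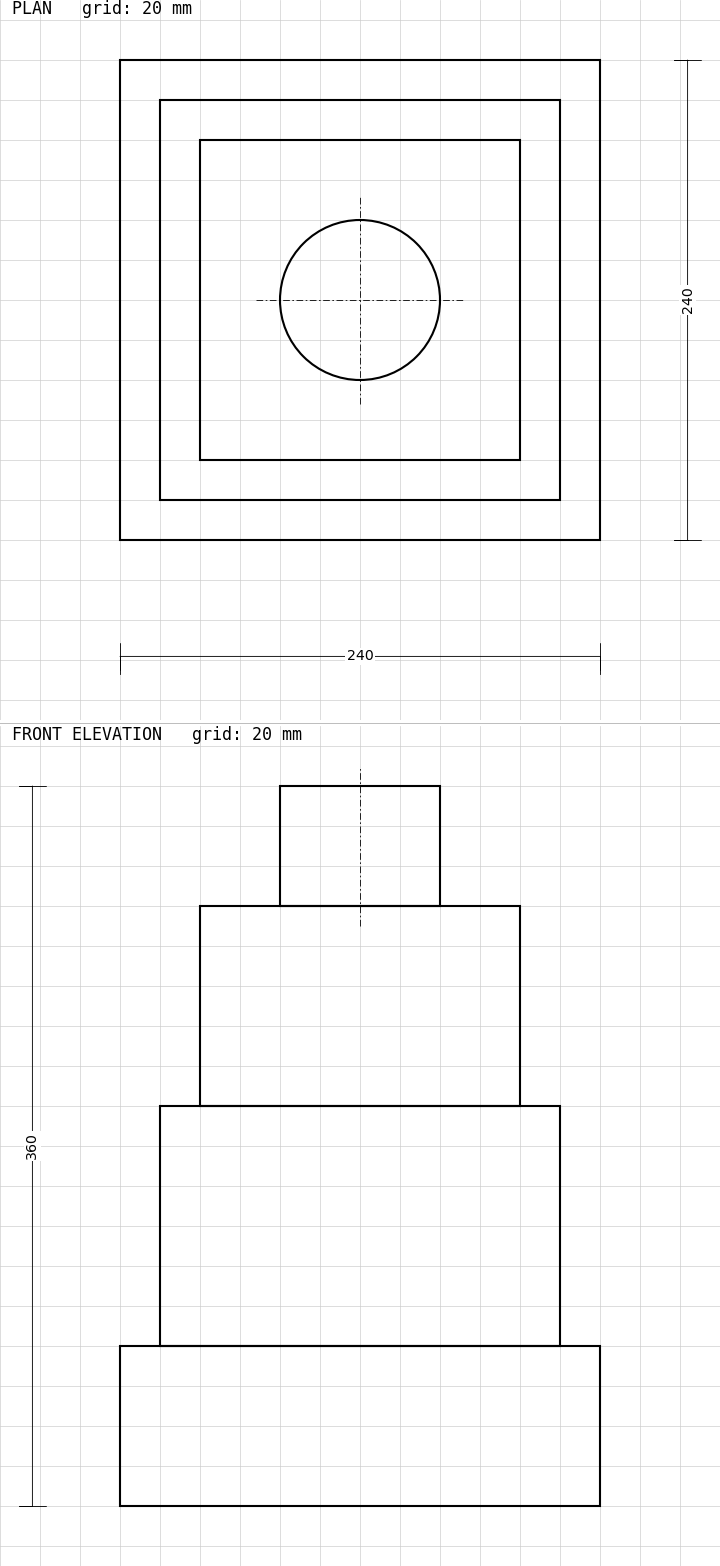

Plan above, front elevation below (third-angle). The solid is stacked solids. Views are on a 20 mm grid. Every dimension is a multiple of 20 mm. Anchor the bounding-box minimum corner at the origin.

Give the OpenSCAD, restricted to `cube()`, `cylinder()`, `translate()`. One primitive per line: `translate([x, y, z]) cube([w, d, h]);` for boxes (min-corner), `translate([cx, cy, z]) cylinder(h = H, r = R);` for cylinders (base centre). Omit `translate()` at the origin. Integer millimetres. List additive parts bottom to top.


cube([240, 240, 80]);
translate([20, 20, 80]) cube([200, 200, 120]);
translate([40, 40, 200]) cube([160, 160, 100]);
translate([120, 120, 300]) cylinder(h = 60, r = 40);


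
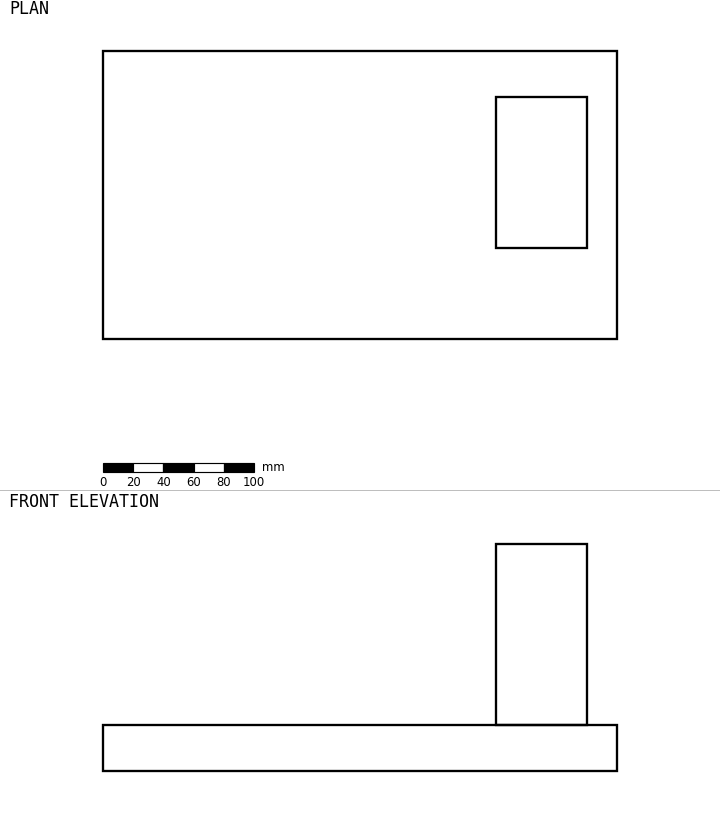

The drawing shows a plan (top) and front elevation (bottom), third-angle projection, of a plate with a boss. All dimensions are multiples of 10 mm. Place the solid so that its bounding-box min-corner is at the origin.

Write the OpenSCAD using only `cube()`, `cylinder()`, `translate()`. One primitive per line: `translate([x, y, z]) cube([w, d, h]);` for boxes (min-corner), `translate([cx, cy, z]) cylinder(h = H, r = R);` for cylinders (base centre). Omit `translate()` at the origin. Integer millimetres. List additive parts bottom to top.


cube([340, 190, 30]);
translate([260, 60, 30]) cube([60, 100, 120]);
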